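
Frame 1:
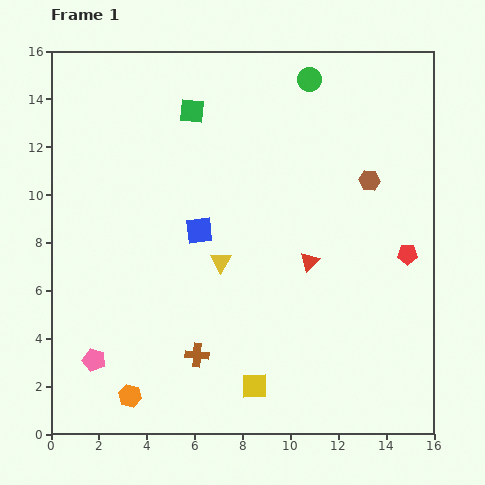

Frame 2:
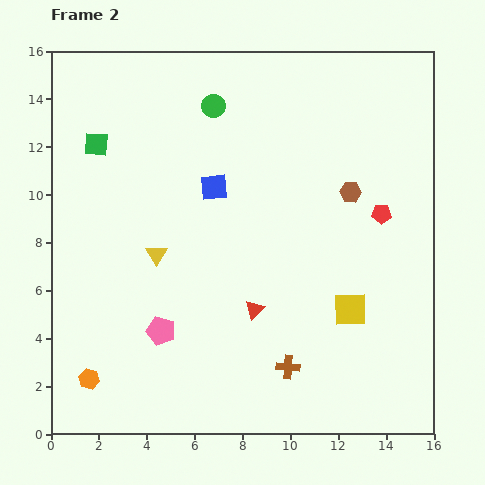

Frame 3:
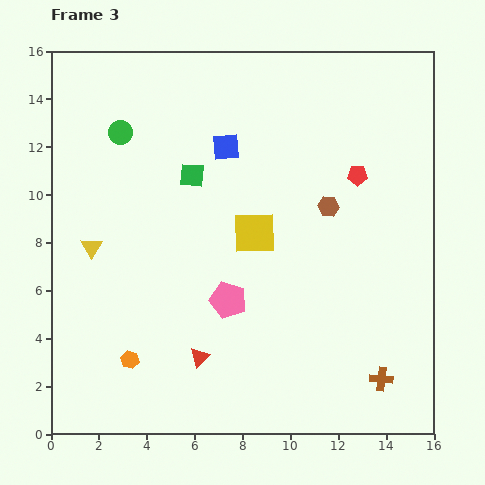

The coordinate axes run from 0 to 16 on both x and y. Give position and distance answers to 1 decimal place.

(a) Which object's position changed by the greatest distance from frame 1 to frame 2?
the yellow square

(moved 5.1; next 4.2)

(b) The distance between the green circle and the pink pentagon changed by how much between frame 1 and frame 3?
-6.5

Distance in frame 1: 14.8. Distance in frame 3: 8.3.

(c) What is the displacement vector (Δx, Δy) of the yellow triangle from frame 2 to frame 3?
(-2.7, 0.3)

The yellow triangle was at (4.4, 7.5) in frame 2 and (1.7, 7.8) in frame 3.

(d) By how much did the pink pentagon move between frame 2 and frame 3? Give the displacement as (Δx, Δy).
(2.8, 1.3)

The pink pentagon was at (4.6, 4.3) in frame 2 and (7.4, 5.6) in frame 3.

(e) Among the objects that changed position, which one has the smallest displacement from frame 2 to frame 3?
the brown hexagon

(moved 1.1)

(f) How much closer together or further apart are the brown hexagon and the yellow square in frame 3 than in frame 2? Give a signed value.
-1.6

Distance in frame 2: 4.9. Distance in frame 3: 3.3.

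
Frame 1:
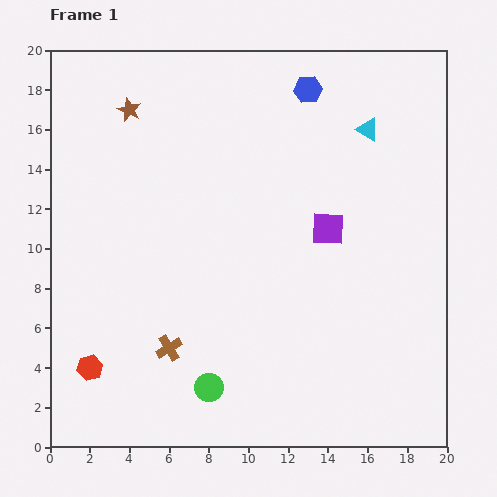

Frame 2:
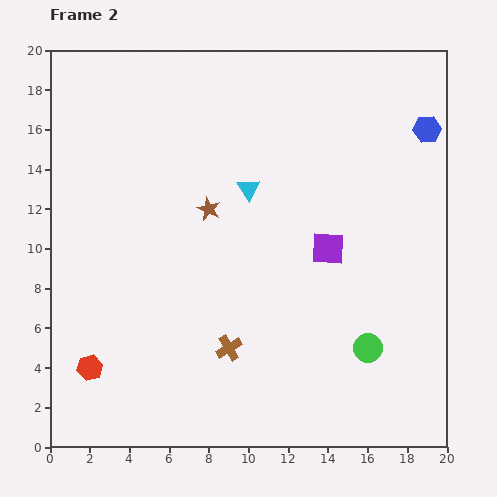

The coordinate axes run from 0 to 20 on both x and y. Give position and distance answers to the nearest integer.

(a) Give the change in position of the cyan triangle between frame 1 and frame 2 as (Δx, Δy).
(-6, -3)

The cyan triangle was at (16, 16) in frame 1 and (10, 13) in frame 2.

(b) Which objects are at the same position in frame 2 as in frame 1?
the red hexagon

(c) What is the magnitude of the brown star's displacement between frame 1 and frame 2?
6

The brown star moved from (4, 17) to (8, 12), a distance of √(4² + 5²) ≈ 6.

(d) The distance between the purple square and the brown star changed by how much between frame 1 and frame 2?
-6

Distance in frame 1: 12. Distance in frame 2: 6.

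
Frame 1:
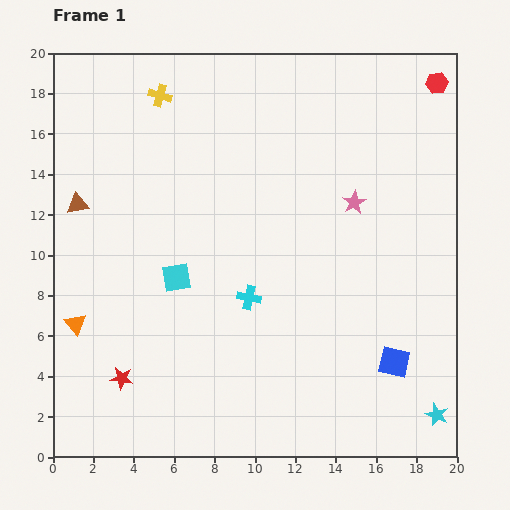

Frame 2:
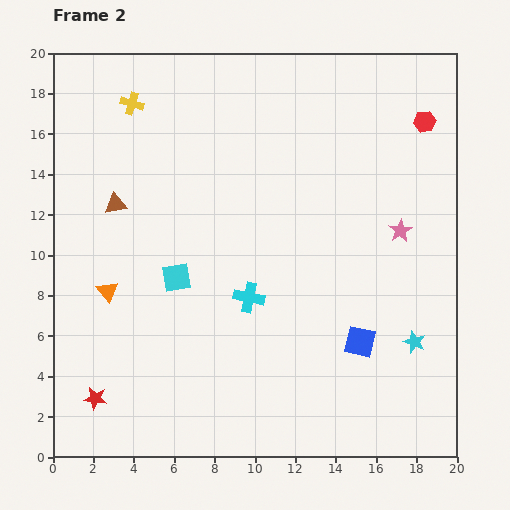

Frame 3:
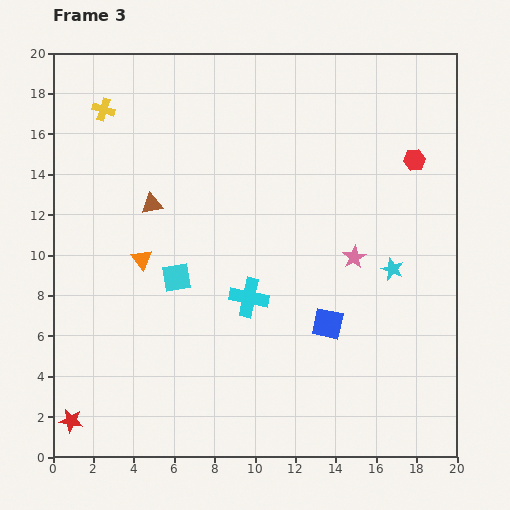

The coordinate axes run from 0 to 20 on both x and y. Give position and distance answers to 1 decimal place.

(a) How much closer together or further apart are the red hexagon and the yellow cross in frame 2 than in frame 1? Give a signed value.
+0.8

Distance in frame 1: 13.7. Distance in frame 2: 14.5.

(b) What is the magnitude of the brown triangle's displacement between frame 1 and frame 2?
1.9

The brown triangle moved from (1.2, 12.5) to (3.1, 12.5), a distance of √(1.9² + 0.0²) ≈ 1.9.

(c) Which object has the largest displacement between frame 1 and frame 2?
the cyan star

(moved 3.8; next 2.7)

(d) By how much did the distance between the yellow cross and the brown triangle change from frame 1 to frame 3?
-1.5

Distance in frame 1: 6.8. Distance in frame 3: 5.3.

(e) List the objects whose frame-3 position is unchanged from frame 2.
the cyan cross, the cyan square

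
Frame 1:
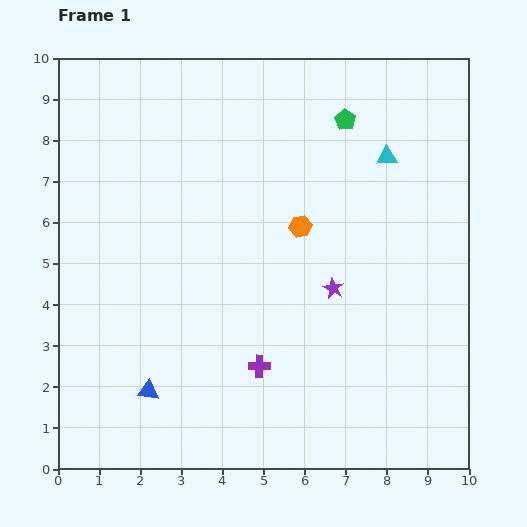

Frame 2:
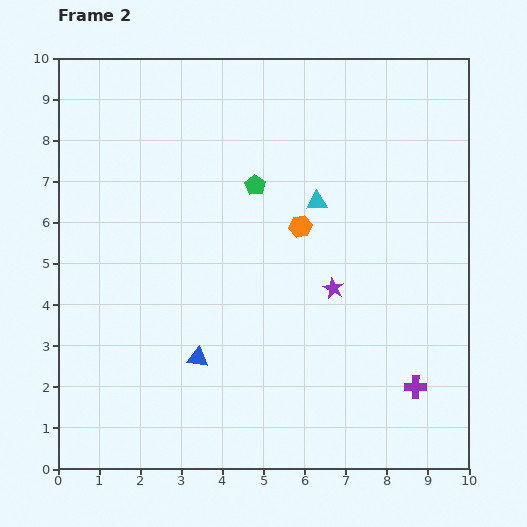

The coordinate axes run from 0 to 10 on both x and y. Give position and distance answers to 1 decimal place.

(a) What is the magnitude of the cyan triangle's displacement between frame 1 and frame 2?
2.0

The cyan triangle moved from (8.0, 7.6) to (6.3, 6.5), a distance of √(1.7² + 1.1²) ≈ 2.0.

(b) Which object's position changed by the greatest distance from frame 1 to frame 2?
the purple cross

(moved 3.8; next 2.7)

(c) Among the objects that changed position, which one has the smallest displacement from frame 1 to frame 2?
the blue triangle

(moved 1.4)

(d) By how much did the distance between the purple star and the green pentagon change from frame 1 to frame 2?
-1.0

Distance in frame 1: 4.1. Distance in frame 2: 3.1.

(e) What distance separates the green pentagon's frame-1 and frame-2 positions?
2.7

The green pentagon moved from (7.0, 8.5) to (4.8, 6.9), a distance of √(2.2² + 1.6²) ≈ 2.7.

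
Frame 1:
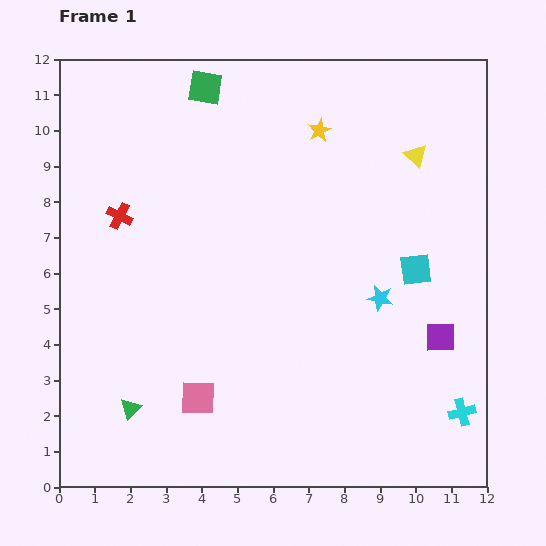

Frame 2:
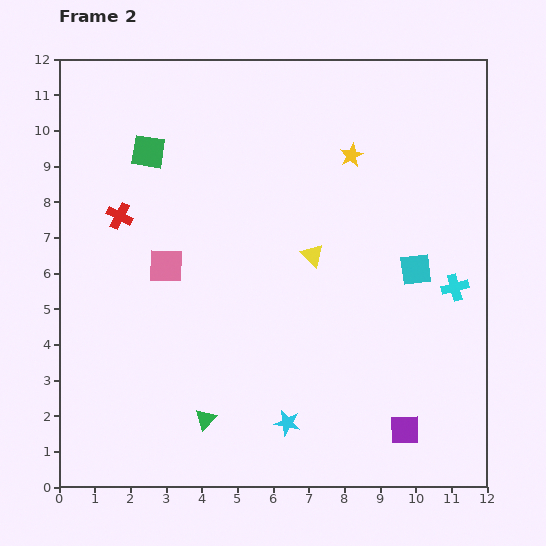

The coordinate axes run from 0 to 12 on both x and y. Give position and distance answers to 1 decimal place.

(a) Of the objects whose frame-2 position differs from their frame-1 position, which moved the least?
the yellow star

(moved 1.1)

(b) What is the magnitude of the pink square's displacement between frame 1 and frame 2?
3.8

The pink square moved from (3.9, 2.5) to (3.0, 6.2), a distance of √(0.9² + 3.7²) ≈ 3.8.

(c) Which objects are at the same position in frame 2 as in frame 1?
the cyan square, the red cross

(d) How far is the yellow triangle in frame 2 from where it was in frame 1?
4.0

The yellow triangle moved from (10.0, 9.3) to (7.1, 6.5), a distance of √(2.9² + 2.8²) ≈ 4.0.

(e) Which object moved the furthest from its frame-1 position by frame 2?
the cyan star

(moved 4.4; next 4.0)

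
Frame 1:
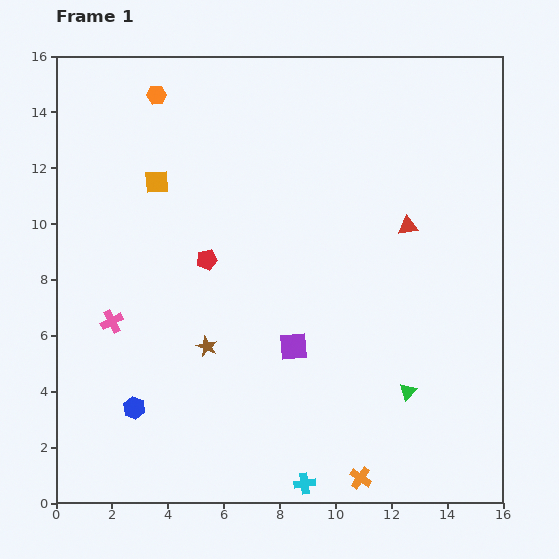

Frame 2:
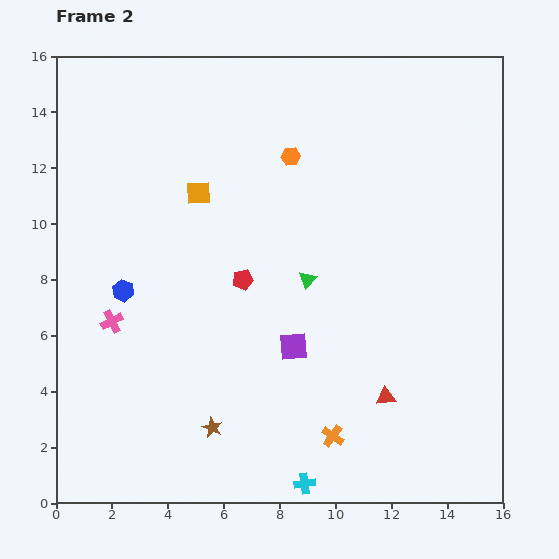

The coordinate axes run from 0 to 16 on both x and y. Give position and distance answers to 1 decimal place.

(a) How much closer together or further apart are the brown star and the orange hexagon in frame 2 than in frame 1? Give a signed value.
+0.9

Distance in frame 1: 9.2. Distance in frame 2: 10.1.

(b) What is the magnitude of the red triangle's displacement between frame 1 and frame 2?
6.2

The red triangle moved from (12.6, 9.9) to (11.8, 3.8), a distance of √(0.8² + 6.1²) ≈ 6.2.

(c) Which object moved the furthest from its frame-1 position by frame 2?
the red triangle

(moved 6.2; next 5.4)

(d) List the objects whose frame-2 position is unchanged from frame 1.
the purple square, the pink cross, the cyan cross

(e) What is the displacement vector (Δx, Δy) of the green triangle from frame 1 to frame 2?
(-3.6, 4.0)

The green triangle was at (12.6, 4.0) in frame 1 and (9.0, 8.0) in frame 2.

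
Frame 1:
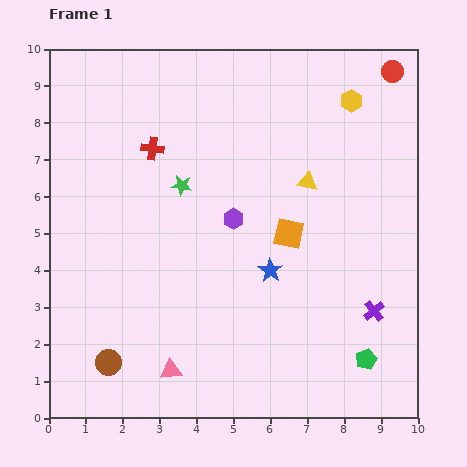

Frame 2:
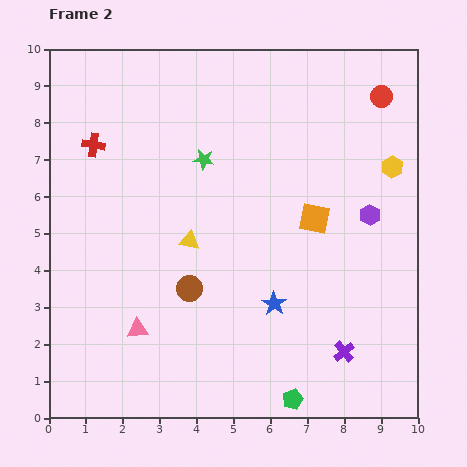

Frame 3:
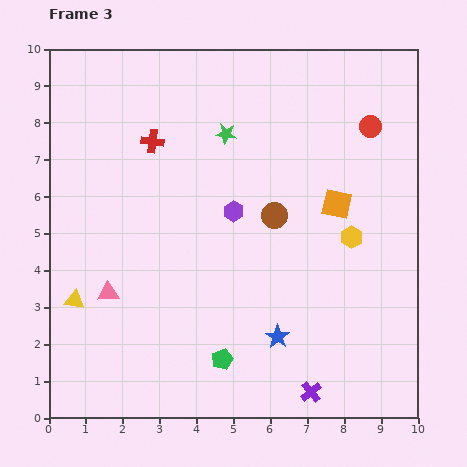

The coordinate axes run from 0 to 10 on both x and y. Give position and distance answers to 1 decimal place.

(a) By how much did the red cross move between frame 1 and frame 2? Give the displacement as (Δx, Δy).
(-1.6, 0.1)

The red cross was at (2.8, 7.3) in frame 1 and (1.2, 7.4) in frame 2.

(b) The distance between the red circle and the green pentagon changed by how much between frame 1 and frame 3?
-0.3

Distance in frame 1: 7.8. Distance in frame 3: 7.5.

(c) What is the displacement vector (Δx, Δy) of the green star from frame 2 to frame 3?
(0.6, 0.7)

The green star was at (4.2, 7.0) in frame 2 and (4.8, 7.7) in frame 3.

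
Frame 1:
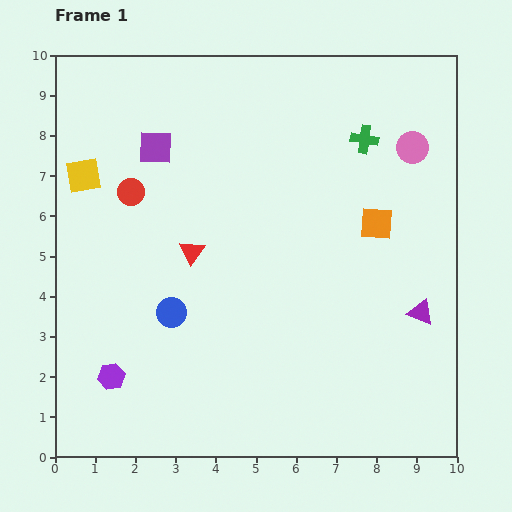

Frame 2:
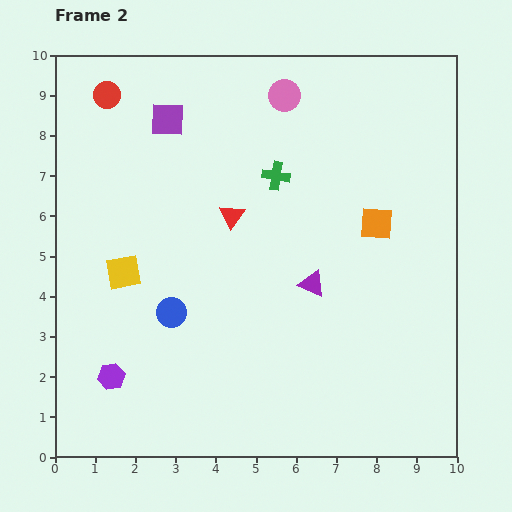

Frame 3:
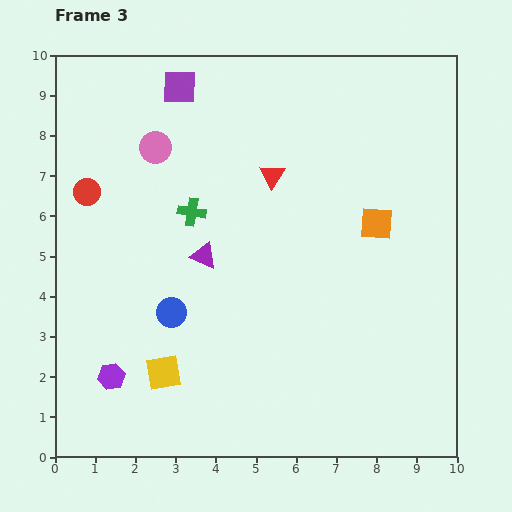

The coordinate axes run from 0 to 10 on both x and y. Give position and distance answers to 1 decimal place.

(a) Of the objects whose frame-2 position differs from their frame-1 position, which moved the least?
the purple square

(moved 0.8)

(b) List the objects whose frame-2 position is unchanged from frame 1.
the orange square, the purple hexagon, the blue circle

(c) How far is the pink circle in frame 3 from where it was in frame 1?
6.4

The pink circle moved from (8.9, 7.7) to (2.5, 7.7), a distance of √(6.4² + 0.0²) ≈ 6.4.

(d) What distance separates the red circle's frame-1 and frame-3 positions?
1.1

The red circle moved from (1.9, 6.6) to (0.8, 6.6), a distance of √(1.1² + 0.0²) ≈ 1.1.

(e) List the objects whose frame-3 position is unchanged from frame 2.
the orange square, the purple hexagon, the blue circle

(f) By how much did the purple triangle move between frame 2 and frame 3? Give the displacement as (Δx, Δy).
(-2.7, 0.7)

The purple triangle was at (6.4, 4.3) in frame 2 and (3.7, 5.0) in frame 3.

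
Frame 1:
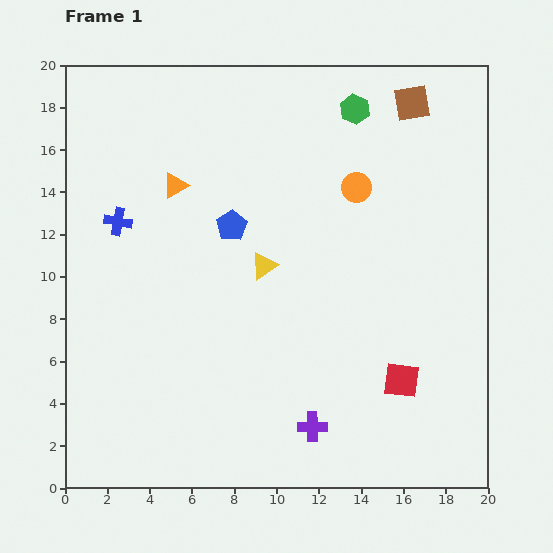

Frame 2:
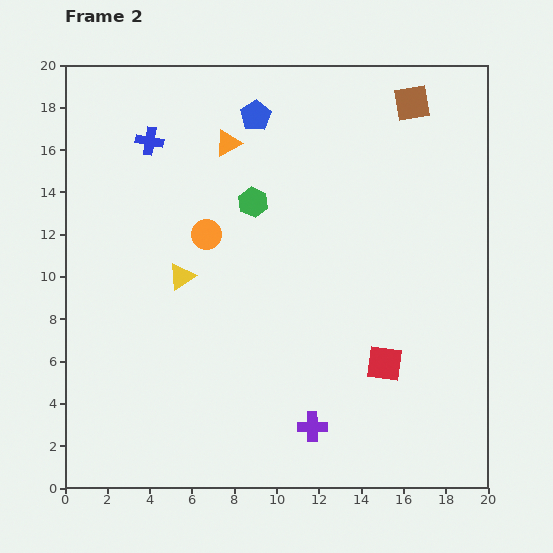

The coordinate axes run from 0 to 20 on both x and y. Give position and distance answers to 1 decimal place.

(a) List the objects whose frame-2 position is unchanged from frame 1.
the purple cross, the brown square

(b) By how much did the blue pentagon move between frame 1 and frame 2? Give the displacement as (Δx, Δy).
(1.1, 5.2)

The blue pentagon was at (7.9, 12.4) in frame 1 and (9.0, 17.6) in frame 2.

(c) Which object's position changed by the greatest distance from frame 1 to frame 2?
the orange circle

(moved 7.4; next 6.5)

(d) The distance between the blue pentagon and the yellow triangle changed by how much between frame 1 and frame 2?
+6.0

Distance in frame 1: 2.4. Distance in frame 2: 8.4.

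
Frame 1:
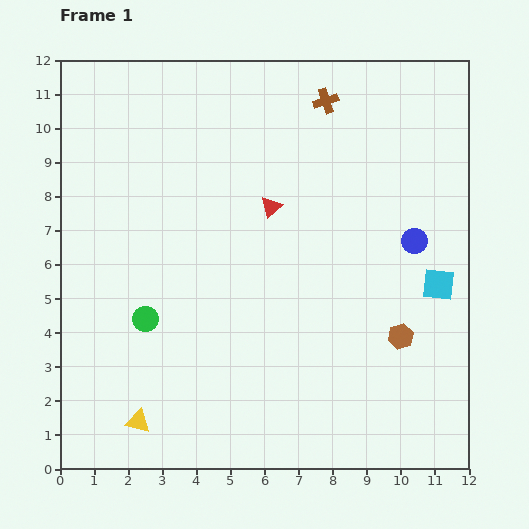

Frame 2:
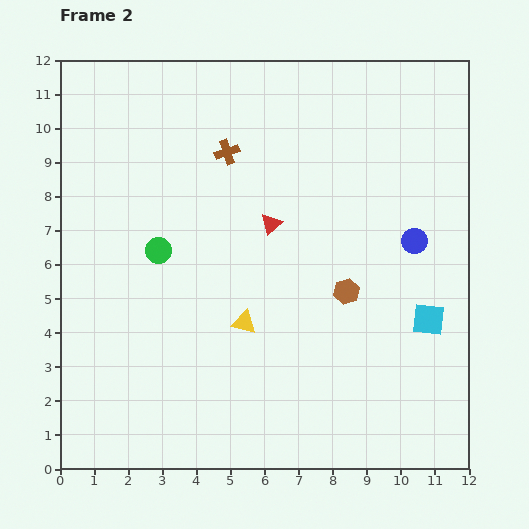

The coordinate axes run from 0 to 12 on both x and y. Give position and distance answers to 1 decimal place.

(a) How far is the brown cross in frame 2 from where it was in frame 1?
3.3

The brown cross moved from (7.8, 10.8) to (4.9, 9.3), a distance of √(2.9² + 1.5²) ≈ 3.3.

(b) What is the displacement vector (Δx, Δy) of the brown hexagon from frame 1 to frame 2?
(-1.6, 1.3)

The brown hexagon was at (10.0, 3.9) in frame 1 and (8.4, 5.2) in frame 2.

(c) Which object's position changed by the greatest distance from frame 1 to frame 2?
the yellow triangle

(moved 4.2; next 3.3)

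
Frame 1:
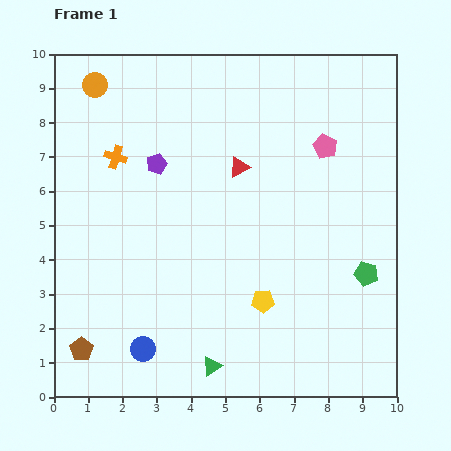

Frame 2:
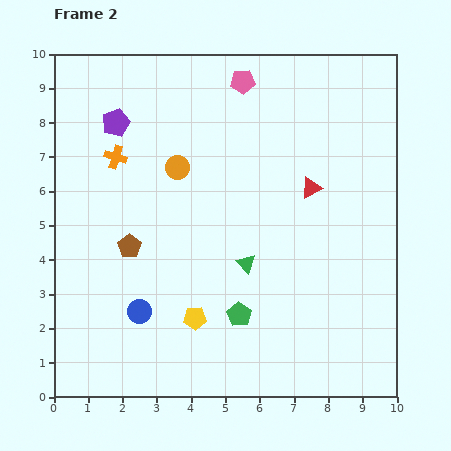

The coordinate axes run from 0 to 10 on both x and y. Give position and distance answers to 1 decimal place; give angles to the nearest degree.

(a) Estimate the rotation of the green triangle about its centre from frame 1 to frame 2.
40° counter-clockwise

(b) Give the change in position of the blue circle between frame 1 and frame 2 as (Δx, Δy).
(-0.1, 1.1)

The blue circle was at (2.6, 1.4) in frame 1 and (2.5, 2.5) in frame 2.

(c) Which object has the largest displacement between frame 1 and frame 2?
the green pentagon

(moved 3.9; next 3.4)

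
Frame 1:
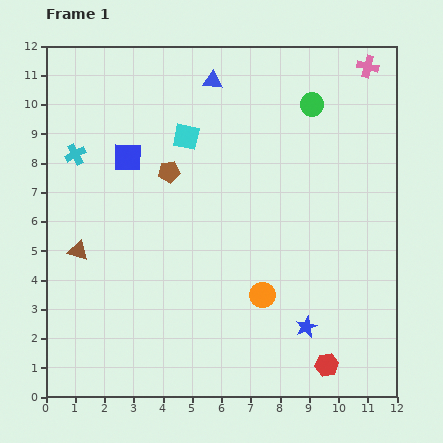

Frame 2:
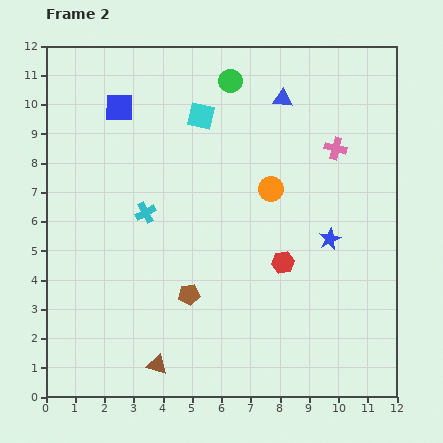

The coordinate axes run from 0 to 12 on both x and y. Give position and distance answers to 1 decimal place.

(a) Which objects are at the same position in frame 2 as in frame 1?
none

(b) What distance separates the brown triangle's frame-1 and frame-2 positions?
4.7

The brown triangle moved from (1.1, 5.0) to (3.8, 1.1), a distance of √(2.7² + 3.9²) ≈ 4.7.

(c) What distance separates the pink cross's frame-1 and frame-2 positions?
3.0

The pink cross moved from (11.0, 11.3) to (9.9, 8.5), a distance of √(1.1² + 2.8²) ≈ 3.0.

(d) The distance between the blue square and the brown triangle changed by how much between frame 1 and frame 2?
+5.3

Distance in frame 1: 3.6. Distance in frame 2: 8.9.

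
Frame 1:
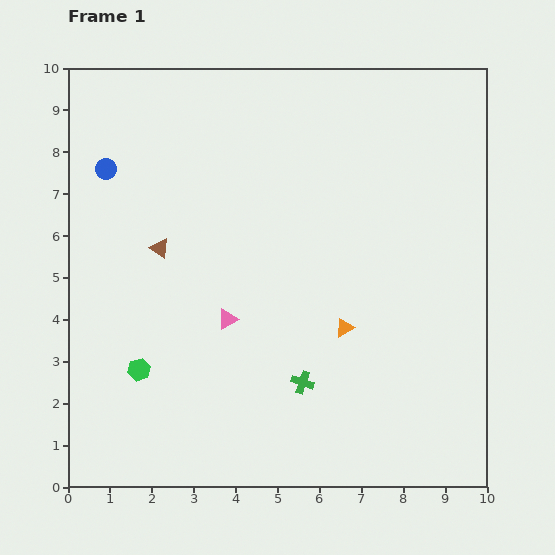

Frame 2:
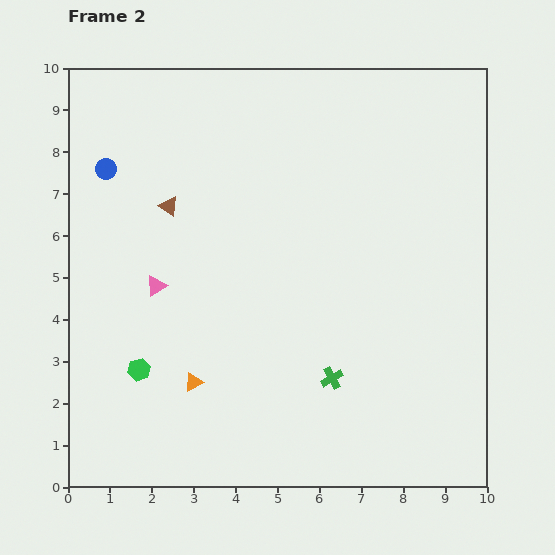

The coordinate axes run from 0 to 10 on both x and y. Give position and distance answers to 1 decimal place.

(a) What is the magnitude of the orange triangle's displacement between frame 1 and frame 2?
3.8

The orange triangle moved from (6.6, 3.8) to (3.0, 2.5), a distance of √(3.6² + 1.3²) ≈ 3.8.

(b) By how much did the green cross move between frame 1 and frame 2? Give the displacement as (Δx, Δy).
(0.7, 0.1)

The green cross was at (5.6, 2.5) in frame 1 and (6.3, 2.6) in frame 2.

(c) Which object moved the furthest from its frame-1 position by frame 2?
the orange triangle

(moved 3.8; next 1.9)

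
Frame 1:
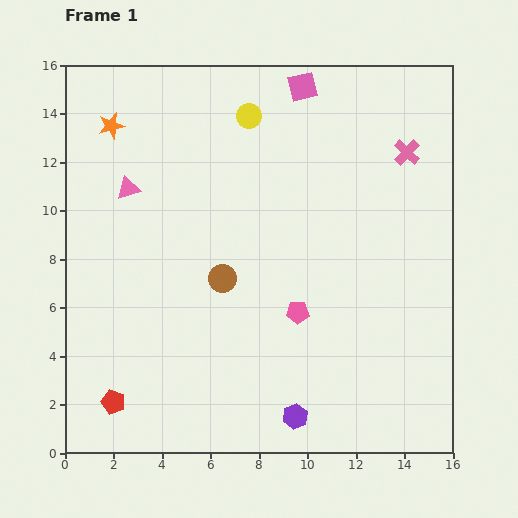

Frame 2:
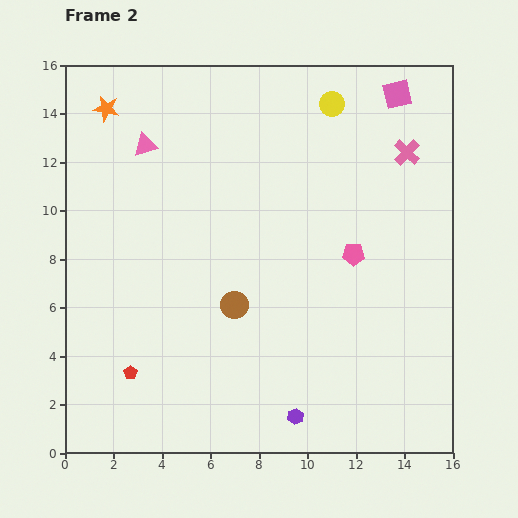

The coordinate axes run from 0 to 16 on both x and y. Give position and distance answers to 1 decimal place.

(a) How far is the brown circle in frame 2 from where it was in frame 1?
1.2

The brown circle moved from (6.5, 7.2) to (7.0, 6.1), a distance of √(0.5² + 1.1²) ≈ 1.2.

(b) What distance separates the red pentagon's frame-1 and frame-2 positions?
1.4

The red pentagon moved from (2.0, 2.1) to (2.7, 3.3), a distance of √(0.7² + 1.2²) ≈ 1.4.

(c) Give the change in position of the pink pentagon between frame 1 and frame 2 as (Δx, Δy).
(2.3, 2.4)

The pink pentagon was at (9.6, 5.8) in frame 1 and (11.9, 8.2) in frame 2.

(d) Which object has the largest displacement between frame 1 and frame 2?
the pink square

(moved 3.9; next 3.4)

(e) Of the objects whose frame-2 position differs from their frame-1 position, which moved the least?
the orange star

(moved 0.7)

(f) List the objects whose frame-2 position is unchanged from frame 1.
the purple hexagon, the pink cross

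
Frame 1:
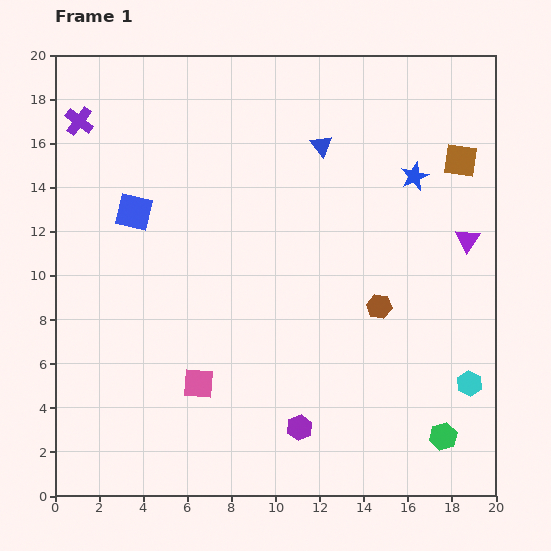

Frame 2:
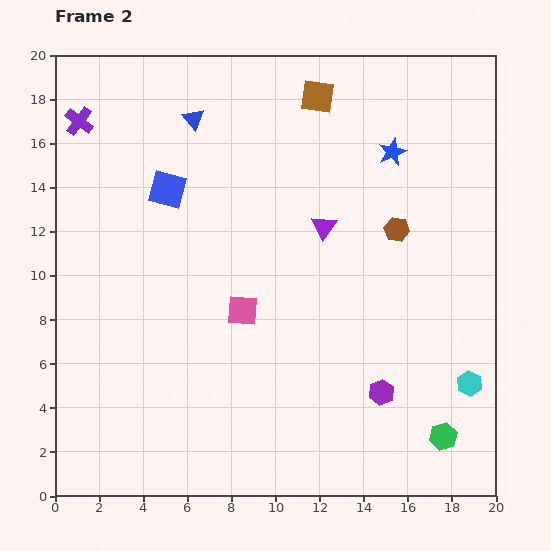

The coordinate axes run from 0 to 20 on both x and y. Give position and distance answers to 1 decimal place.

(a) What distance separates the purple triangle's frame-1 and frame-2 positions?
6.5

The purple triangle moved from (18.7, 11.6) to (12.2, 12.2), a distance of √(6.5² + 0.6²) ≈ 6.5.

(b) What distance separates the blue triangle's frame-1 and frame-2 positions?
5.9

The blue triangle moved from (12.1, 15.9) to (6.3, 17.1), a distance of √(5.8² + 1.2²) ≈ 5.9.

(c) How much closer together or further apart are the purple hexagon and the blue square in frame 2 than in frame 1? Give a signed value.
+1.1

Distance in frame 1: 12.3. Distance in frame 2: 13.4.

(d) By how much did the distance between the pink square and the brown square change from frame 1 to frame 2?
-5.3

Distance in frame 1: 15.6. Distance in frame 2: 10.3.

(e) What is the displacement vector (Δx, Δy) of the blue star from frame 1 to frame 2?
(-1.0, 1.1)

The blue star was at (16.3, 14.5) in frame 1 and (15.3, 15.6) in frame 2.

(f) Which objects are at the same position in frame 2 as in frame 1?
the cyan hexagon, the green hexagon, the purple cross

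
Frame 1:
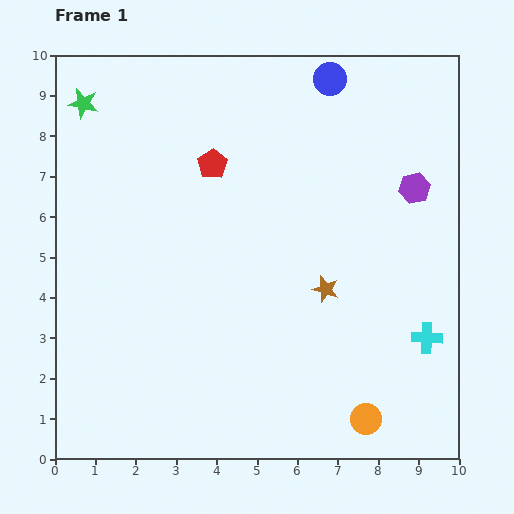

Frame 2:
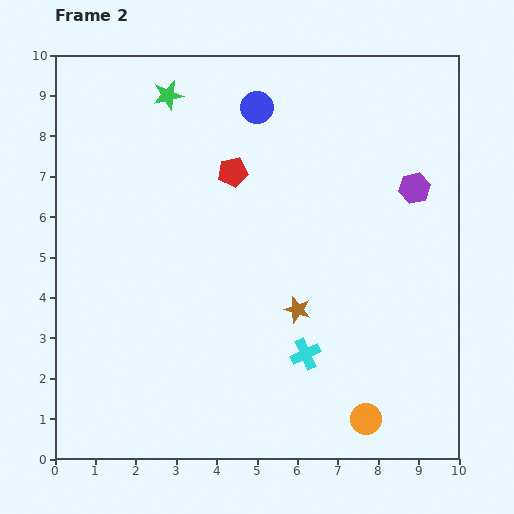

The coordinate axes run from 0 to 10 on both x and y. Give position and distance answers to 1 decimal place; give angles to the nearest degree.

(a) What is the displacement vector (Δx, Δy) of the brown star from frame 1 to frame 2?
(-0.7, -0.5)

The brown star was at (6.7, 4.2) in frame 1 and (6.0, 3.7) in frame 2.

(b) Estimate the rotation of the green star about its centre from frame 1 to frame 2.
25° counter-clockwise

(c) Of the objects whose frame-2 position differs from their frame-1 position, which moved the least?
the red pentagon

(moved 0.5)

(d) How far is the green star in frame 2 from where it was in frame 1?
2.1

The green star moved from (0.7, 8.8) to (2.8, 9.0), a distance of √(2.1² + 0.2²) ≈ 2.1.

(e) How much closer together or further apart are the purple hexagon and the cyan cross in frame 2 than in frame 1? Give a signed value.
+1.2

Distance in frame 1: 3.7. Distance in frame 2: 4.9.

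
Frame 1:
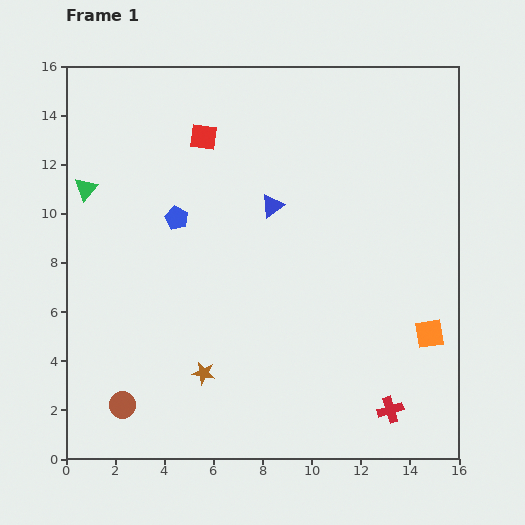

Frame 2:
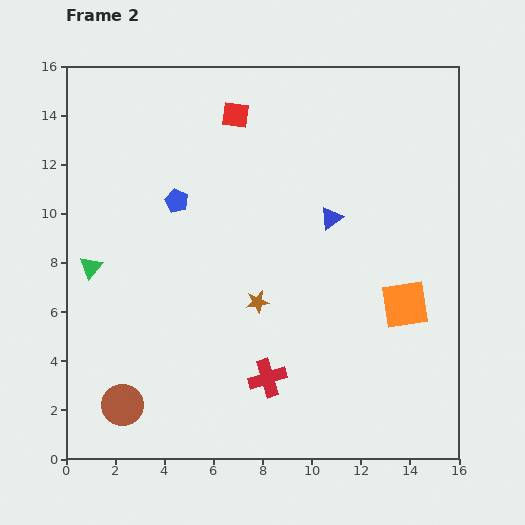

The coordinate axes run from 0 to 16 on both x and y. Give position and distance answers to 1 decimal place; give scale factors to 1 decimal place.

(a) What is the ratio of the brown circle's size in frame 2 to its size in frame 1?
1.5×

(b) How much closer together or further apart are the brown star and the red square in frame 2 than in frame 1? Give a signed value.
-1.9

Distance in frame 1: 9.6. Distance in frame 2: 7.7.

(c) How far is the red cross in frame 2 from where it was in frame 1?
5.2

The red cross moved from (13.2, 2.0) to (8.2, 3.3), a distance of √(5.0² + 1.3²) ≈ 5.2.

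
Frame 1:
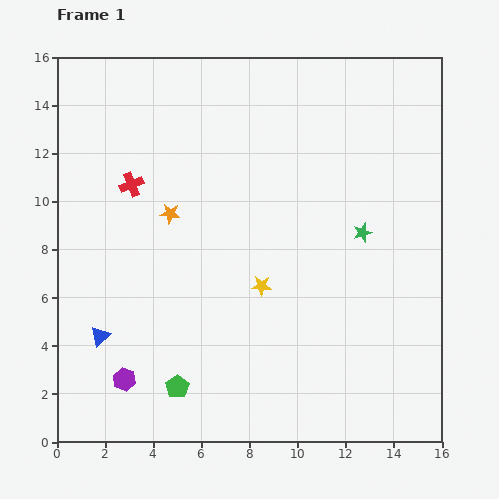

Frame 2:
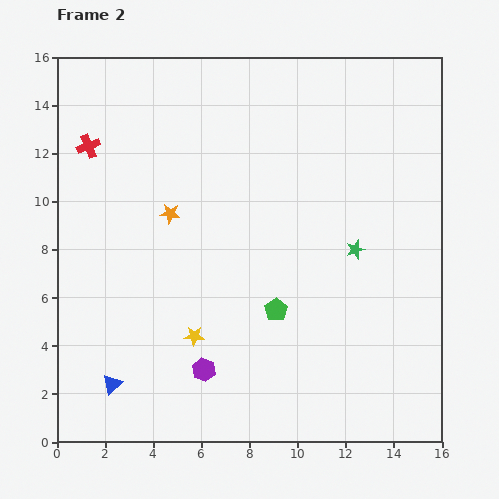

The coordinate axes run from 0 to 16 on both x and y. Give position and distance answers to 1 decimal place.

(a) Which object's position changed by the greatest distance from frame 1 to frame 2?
the green pentagon

(moved 5.2; next 3.5)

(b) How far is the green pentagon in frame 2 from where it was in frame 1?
5.2

The green pentagon moved from (5.0, 2.3) to (9.1, 5.5), a distance of √(4.1² + 3.2²) ≈ 5.2.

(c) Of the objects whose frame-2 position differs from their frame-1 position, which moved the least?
the green star

(moved 0.8)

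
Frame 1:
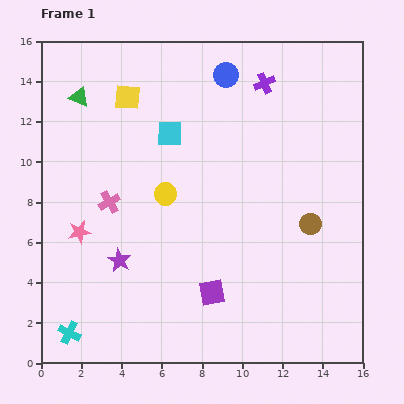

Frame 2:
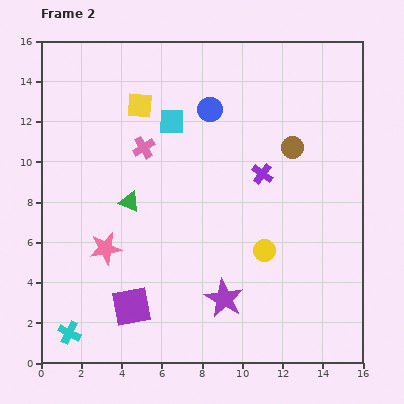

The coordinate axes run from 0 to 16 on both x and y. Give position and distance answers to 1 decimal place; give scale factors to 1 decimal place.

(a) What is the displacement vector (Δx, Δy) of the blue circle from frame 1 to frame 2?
(-0.8, -1.7)

The blue circle was at (9.2, 14.3) in frame 1 and (8.4, 12.6) in frame 2.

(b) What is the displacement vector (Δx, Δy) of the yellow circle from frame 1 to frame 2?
(4.9, -2.8)

The yellow circle was at (6.2, 8.4) in frame 1 and (11.1, 5.6) in frame 2.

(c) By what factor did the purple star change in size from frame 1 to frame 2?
1.7×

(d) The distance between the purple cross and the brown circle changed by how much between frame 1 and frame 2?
-5.4

Distance in frame 1: 7.4. Distance in frame 2: 2.0.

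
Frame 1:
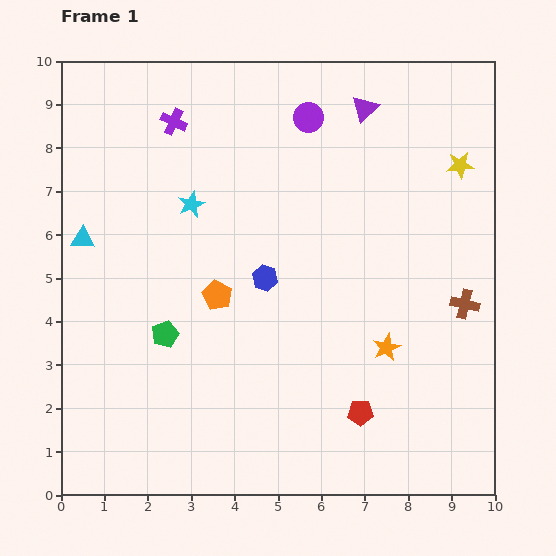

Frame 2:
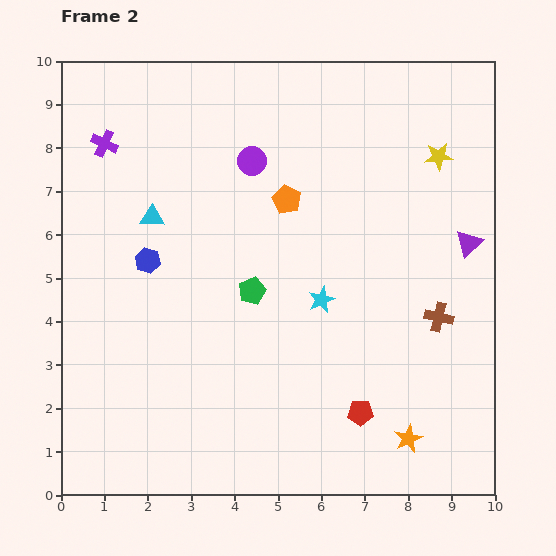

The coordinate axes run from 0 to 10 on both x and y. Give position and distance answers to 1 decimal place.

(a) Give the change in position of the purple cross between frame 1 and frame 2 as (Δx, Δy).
(-1.6, -0.5)

The purple cross was at (2.6, 8.6) in frame 1 and (1.0, 8.1) in frame 2.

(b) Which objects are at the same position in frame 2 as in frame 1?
the red pentagon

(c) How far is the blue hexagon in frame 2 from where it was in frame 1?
2.7

The blue hexagon moved from (4.7, 5.0) to (2.0, 5.4), a distance of √(2.7² + 0.4²) ≈ 2.7.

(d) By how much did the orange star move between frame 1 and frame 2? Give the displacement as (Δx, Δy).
(0.5, -2.1)

The orange star was at (7.5, 3.4) in frame 1 and (8.0, 1.3) in frame 2.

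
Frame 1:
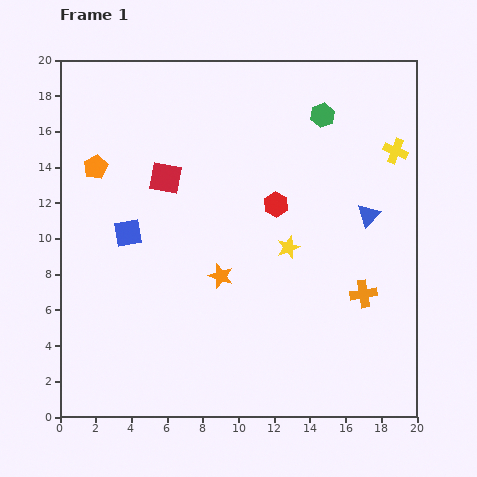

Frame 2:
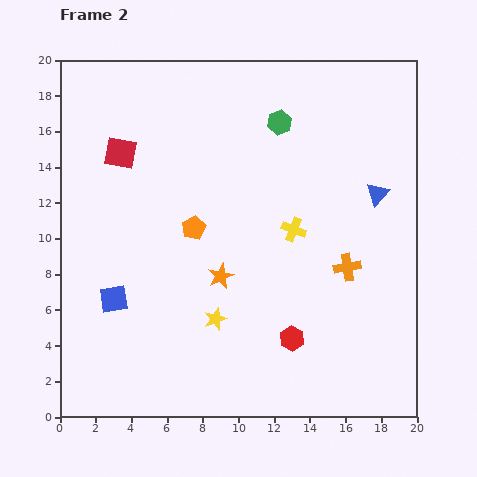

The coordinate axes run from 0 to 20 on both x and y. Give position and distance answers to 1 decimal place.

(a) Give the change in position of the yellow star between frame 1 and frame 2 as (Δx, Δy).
(-4.1, -4.0)

The yellow star was at (12.8, 9.5) in frame 1 and (8.7, 5.5) in frame 2.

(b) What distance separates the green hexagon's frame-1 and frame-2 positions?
2.4

The green hexagon moved from (14.7, 16.9) to (12.3, 16.5), a distance of √(2.4² + 0.4²) ≈ 2.4.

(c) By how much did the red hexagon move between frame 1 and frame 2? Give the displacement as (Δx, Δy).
(0.9, -7.5)

The red hexagon was at (12.1, 11.9) in frame 1 and (13.0, 4.4) in frame 2.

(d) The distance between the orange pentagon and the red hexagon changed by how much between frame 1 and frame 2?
-2.0

Distance in frame 1: 10.3. Distance in frame 2: 8.3.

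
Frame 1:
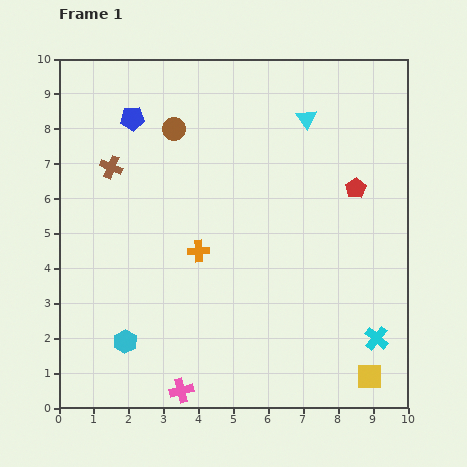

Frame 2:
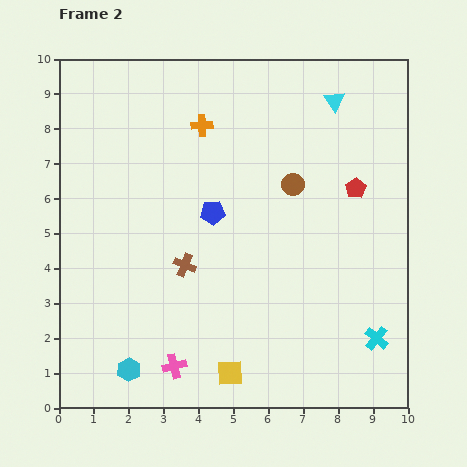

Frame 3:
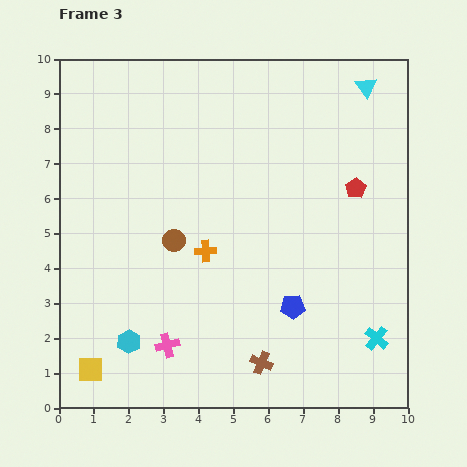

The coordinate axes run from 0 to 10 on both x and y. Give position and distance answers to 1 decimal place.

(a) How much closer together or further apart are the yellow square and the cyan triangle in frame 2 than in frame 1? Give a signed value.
+0.8

Distance in frame 1: 7.6. Distance in frame 2: 8.4.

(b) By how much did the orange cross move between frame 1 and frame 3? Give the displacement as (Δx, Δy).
(0.2, 0.0)

The orange cross was at (4.0, 4.5) in frame 1 and (4.2, 4.5) in frame 3.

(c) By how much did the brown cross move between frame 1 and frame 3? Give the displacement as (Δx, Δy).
(4.3, -5.6)

The brown cross was at (1.5, 6.9) in frame 1 and (5.8, 1.3) in frame 3.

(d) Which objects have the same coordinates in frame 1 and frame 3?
the red pentagon, the cyan cross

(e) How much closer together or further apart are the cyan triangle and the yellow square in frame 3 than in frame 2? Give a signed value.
+2.9

Distance in frame 2: 8.4. Distance in frame 3: 11.3.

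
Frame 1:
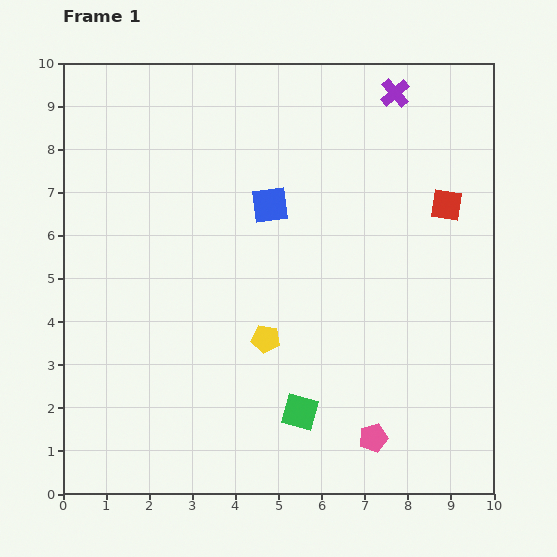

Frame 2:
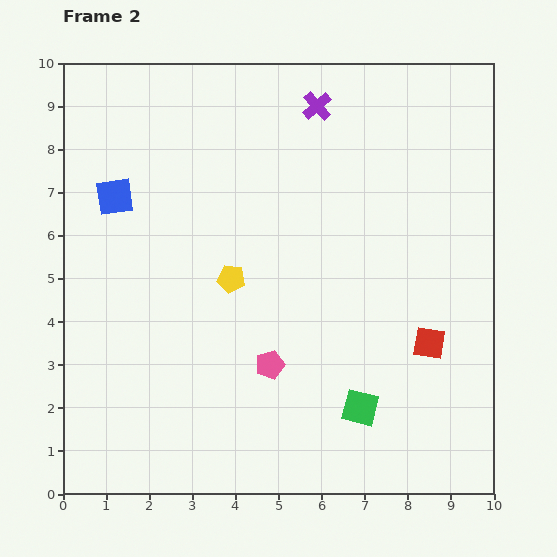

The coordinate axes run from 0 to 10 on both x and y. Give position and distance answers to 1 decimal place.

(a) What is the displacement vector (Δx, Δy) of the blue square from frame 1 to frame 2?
(-3.6, 0.2)

The blue square was at (4.8, 6.7) in frame 1 and (1.2, 6.9) in frame 2.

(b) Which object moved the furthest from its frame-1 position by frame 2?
the blue square

(moved 3.6; next 3.2)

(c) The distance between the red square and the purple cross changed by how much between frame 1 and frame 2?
+3.2

Distance in frame 1: 2.9. Distance in frame 2: 6.1.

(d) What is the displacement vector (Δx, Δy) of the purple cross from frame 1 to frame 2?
(-1.8, -0.3)

The purple cross was at (7.7, 9.3) in frame 1 and (5.9, 9.0) in frame 2.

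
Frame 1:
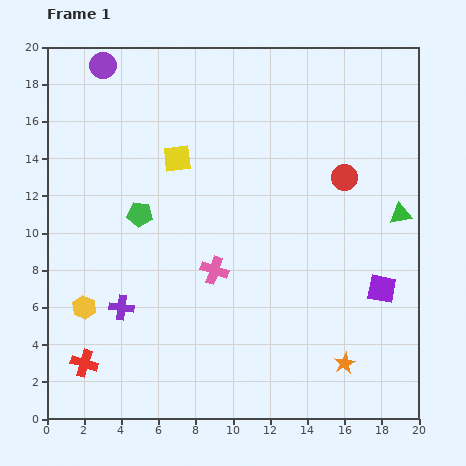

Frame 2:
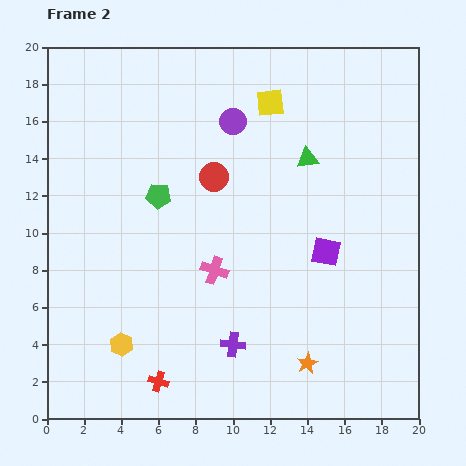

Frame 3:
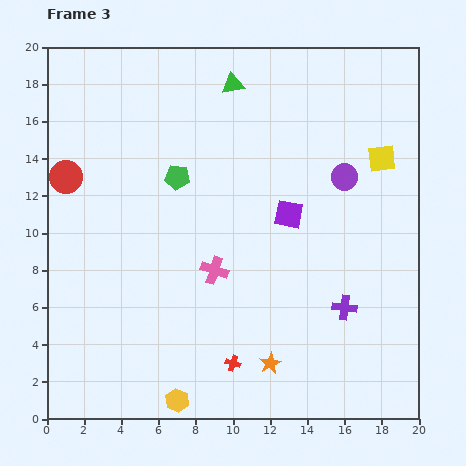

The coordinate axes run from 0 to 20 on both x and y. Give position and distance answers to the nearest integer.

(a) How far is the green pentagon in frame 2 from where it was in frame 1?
1

The green pentagon moved from (5, 11) to (6, 12), a distance of √(1² + 1²) ≈ 1.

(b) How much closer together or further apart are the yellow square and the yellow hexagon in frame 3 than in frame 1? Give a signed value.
+8

Distance in frame 1: 9. Distance in frame 3: 17.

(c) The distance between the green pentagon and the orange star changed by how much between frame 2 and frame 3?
-1

Distance in frame 2: 12. Distance in frame 3: 11.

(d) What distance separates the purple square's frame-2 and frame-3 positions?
3

The purple square moved from (15, 9) to (13, 11), a distance of √(2² + 2²) ≈ 3.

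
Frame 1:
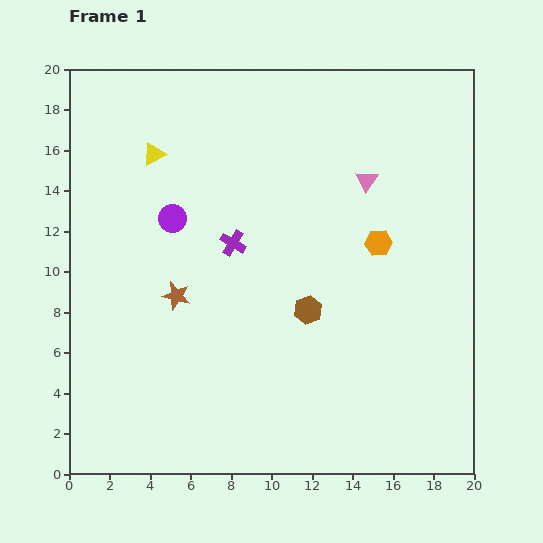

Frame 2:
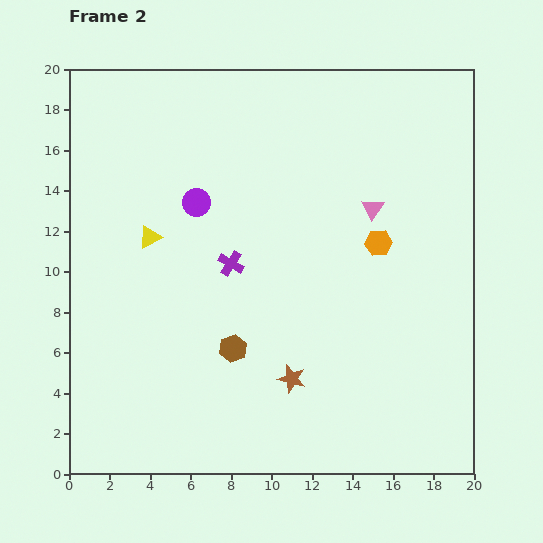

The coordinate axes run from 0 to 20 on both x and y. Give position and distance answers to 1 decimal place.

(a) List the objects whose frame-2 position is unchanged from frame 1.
the orange hexagon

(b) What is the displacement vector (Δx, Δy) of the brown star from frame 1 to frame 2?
(5.7, -4.1)

The brown star was at (5.3, 8.8) in frame 1 and (11.0, 4.7) in frame 2.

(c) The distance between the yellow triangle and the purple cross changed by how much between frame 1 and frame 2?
-1.7

Distance in frame 1: 5.9. Distance in frame 2: 4.2.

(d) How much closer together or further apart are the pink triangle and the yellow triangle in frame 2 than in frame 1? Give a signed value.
+0.5

Distance in frame 1: 10.6. Distance in frame 2: 11.1.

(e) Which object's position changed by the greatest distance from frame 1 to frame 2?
the brown star

(moved 7.0; next 4.2)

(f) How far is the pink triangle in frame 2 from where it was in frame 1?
1.4

The pink triangle moved from (14.7, 14.5) to (15.0, 13.1), a distance of √(0.3² + 1.4²) ≈ 1.4.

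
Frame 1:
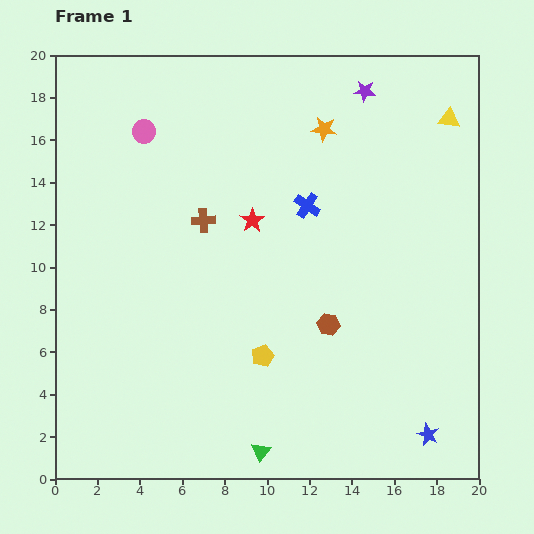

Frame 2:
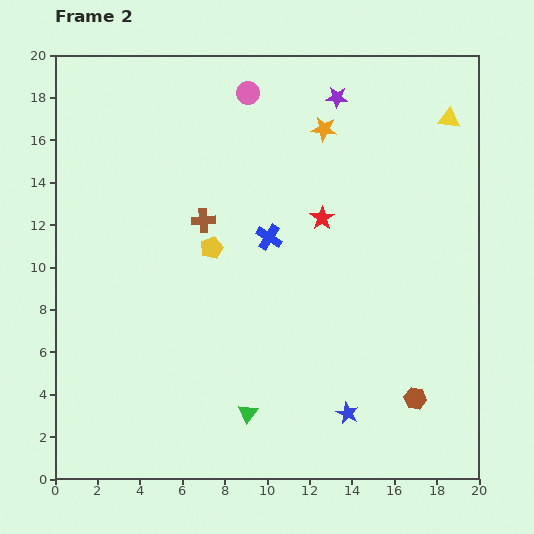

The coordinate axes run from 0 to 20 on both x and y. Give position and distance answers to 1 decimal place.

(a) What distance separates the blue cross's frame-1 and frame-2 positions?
2.3

The blue cross moved from (11.9, 12.9) to (10.1, 11.4), a distance of √(1.8² + 1.5²) ≈ 2.3.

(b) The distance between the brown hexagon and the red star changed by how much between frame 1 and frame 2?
+3.5

Distance in frame 1: 6.1. Distance in frame 2: 9.6.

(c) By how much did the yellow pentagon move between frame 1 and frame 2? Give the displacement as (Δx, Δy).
(-2.4, 5.1)

The yellow pentagon was at (9.8, 5.8) in frame 1 and (7.4, 10.9) in frame 2.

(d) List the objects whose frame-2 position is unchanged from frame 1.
the orange star, the yellow triangle, the brown cross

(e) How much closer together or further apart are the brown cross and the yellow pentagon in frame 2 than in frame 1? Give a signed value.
-5.6

Distance in frame 1: 7.0. Distance in frame 2: 1.4.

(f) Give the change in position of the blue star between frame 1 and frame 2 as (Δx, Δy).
(-3.8, 1.0)

The blue star was at (17.6, 2.1) in frame 1 and (13.8, 3.1) in frame 2.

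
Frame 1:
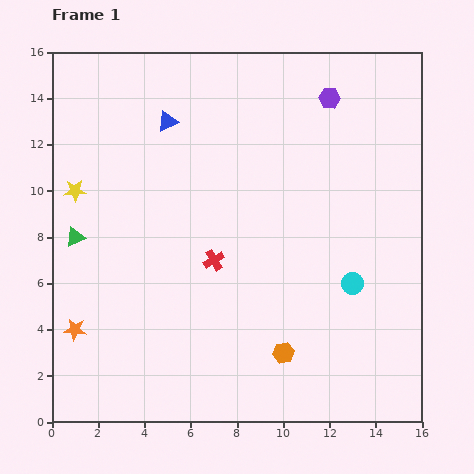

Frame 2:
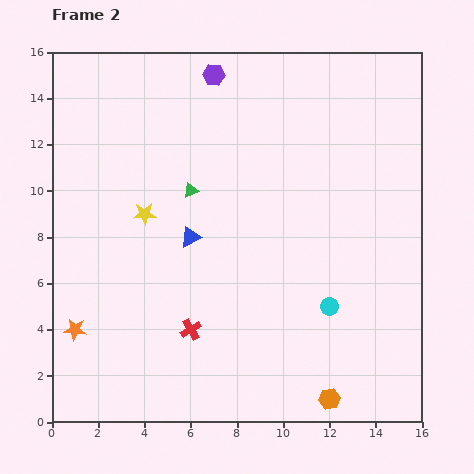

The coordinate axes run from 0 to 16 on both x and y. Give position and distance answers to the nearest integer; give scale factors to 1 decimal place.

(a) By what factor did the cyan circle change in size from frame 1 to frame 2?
0.8×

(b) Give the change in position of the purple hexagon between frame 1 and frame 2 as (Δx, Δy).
(-5, 1)

The purple hexagon was at (12, 14) in frame 1 and (7, 15) in frame 2.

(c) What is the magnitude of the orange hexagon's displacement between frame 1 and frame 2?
3

The orange hexagon moved from (10, 3) to (12, 1), a distance of √(2² + 2²) ≈ 3.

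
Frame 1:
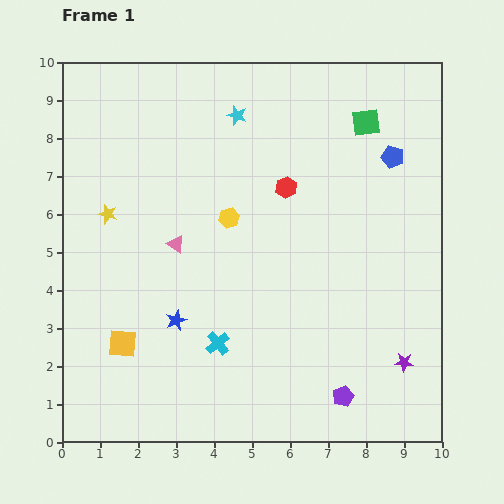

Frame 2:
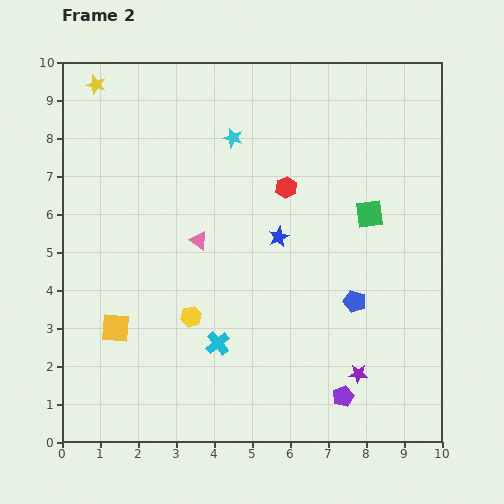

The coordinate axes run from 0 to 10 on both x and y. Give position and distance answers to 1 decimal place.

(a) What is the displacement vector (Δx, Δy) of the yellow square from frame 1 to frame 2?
(-0.2, 0.4)

The yellow square was at (1.6, 2.6) in frame 1 and (1.4, 3.0) in frame 2.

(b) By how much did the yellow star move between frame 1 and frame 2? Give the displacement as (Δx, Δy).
(-0.3, 3.4)

The yellow star was at (1.2, 6.0) in frame 1 and (0.9, 9.4) in frame 2.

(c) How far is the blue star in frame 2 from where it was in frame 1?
3.5

The blue star moved from (3.0, 3.2) to (5.7, 5.4), a distance of √(2.7² + 2.2²) ≈ 3.5.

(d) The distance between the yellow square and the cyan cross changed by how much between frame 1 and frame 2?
+0.2

Distance in frame 1: 2.5. Distance in frame 2: 2.7.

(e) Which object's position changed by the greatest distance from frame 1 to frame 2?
the blue pentagon

(moved 3.9; next 3.5)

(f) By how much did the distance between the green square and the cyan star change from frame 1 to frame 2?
+0.7

Distance in frame 1: 3.4. Distance in frame 2: 4.1.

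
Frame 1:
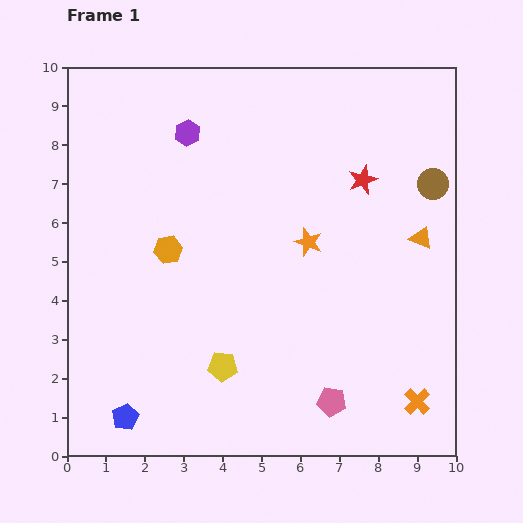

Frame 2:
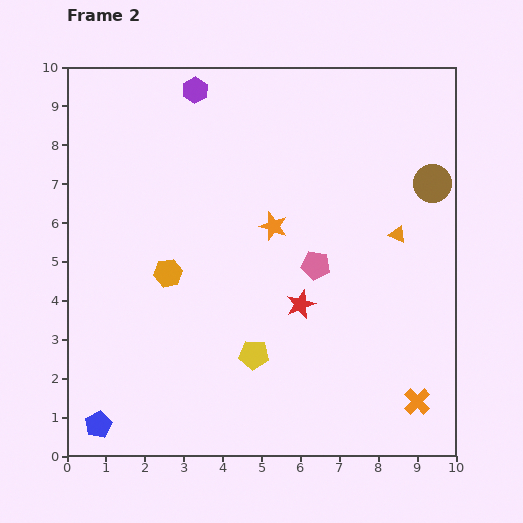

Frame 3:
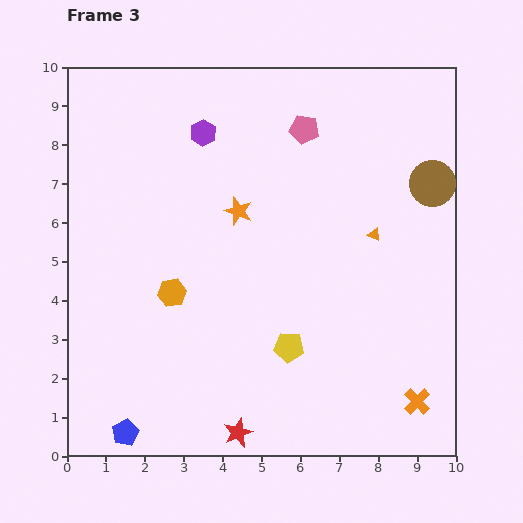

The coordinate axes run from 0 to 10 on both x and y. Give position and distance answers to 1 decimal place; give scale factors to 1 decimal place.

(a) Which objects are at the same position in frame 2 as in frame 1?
the orange cross, the brown circle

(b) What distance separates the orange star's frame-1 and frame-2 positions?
1.0

The orange star moved from (6.2, 5.5) to (5.3, 5.9), a distance of √(0.9² + 0.4²) ≈ 1.0.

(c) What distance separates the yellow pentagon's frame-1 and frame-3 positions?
1.8

The yellow pentagon moved from (4.0, 2.3) to (5.7, 2.8), a distance of √(1.7² + 0.5²) ≈ 1.8.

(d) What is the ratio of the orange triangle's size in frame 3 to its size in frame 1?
0.6×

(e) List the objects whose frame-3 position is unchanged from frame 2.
the orange cross, the brown circle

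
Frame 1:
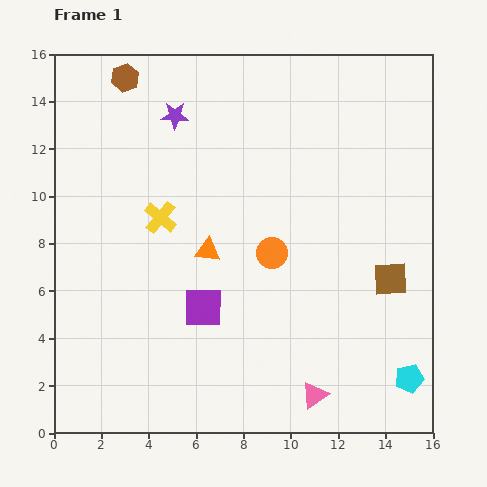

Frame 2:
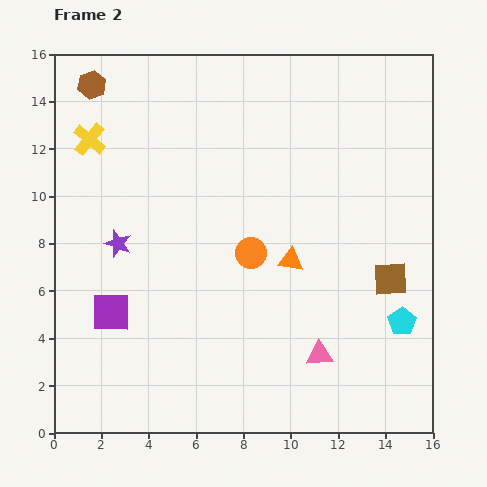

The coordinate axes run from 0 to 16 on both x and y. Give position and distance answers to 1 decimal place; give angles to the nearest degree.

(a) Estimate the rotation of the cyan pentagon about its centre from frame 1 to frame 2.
22° counter-clockwise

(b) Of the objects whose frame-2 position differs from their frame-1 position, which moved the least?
the orange circle

(moved 0.9)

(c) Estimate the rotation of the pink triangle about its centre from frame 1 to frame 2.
31° clockwise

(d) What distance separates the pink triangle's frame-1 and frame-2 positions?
1.7

The pink triangle moved from (11.0, 1.6) to (11.2, 3.3), a distance of √(0.2² + 1.7²) ≈ 1.7.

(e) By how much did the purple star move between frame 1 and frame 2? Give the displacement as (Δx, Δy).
(-2.4, -5.4)

The purple star was at (5.1, 13.4) in frame 1 and (2.7, 8.0) in frame 2.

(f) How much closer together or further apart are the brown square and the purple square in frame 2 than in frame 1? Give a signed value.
+3.9

Distance in frame 1: 8.0. Distance in frame 2: 11.9.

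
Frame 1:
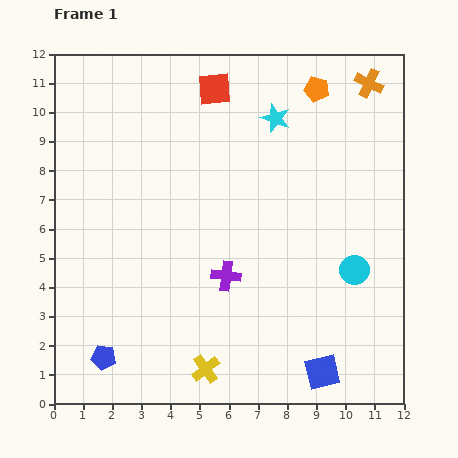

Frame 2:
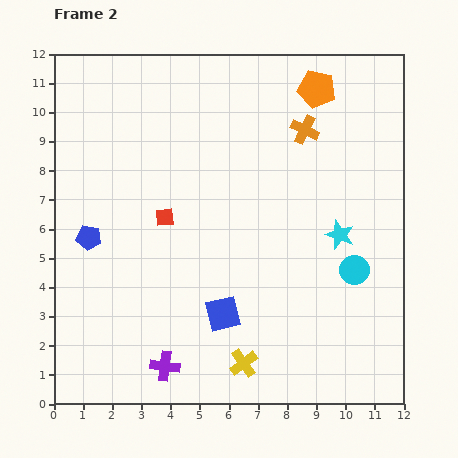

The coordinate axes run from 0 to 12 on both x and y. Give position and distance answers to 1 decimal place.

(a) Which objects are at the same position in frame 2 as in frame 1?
the orange pentagon, the cyan circle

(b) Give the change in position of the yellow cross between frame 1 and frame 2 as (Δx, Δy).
(1.3, 0.2)

The yellow cross was at (5.2, 1.2) in frame 1 and (6.5, 1.4) in frame 2.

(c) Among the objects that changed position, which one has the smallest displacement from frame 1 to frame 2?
the yellow cross

(moved 1.3)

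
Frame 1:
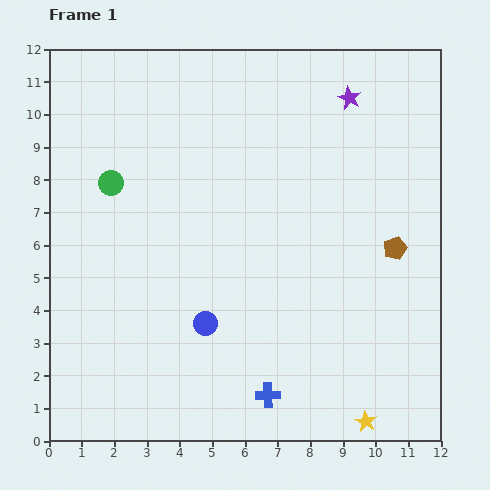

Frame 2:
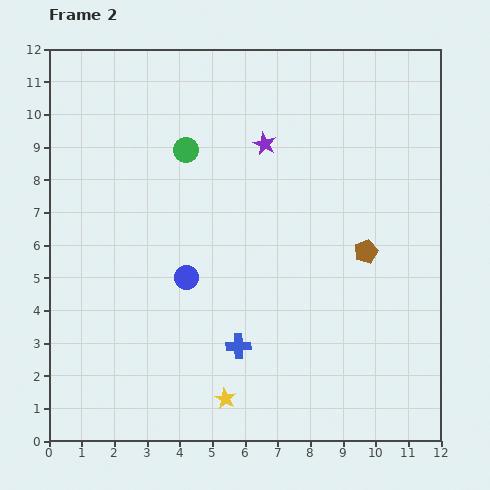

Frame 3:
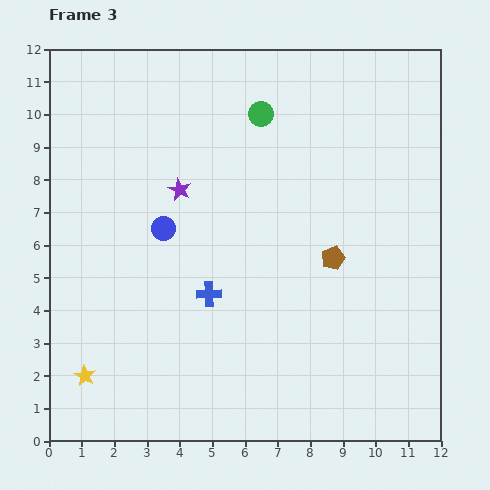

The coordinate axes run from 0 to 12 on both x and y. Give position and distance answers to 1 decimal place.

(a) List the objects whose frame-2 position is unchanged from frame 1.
none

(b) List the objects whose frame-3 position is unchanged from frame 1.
none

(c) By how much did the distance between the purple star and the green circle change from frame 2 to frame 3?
+1.0

Distance in frame 2: 2.4. Distance in frame 3: 3.4.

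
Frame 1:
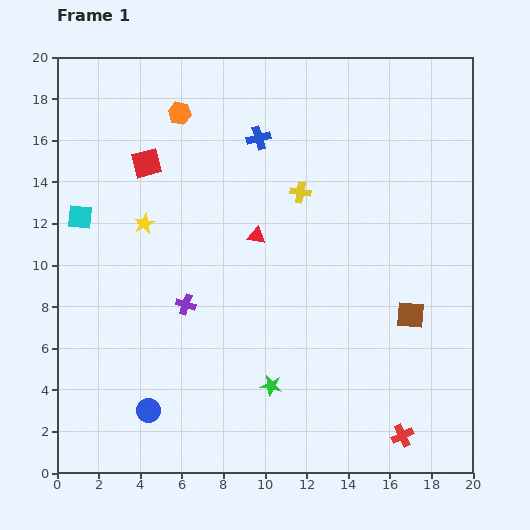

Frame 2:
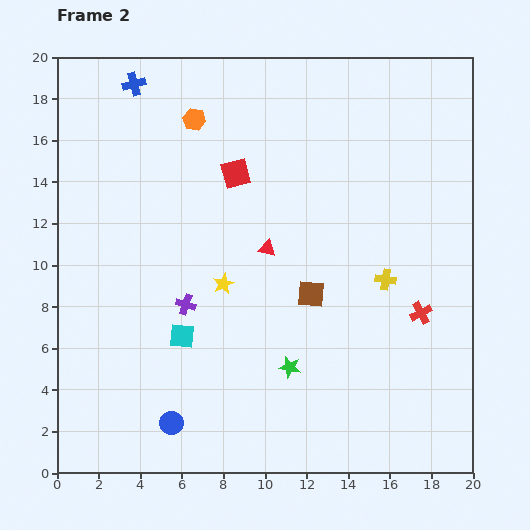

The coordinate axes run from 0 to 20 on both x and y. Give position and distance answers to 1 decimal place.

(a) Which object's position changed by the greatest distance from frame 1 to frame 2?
the cyan square

(moved 7.5; next 6.5)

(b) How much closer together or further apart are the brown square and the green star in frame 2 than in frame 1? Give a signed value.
-3.9

Distance in frame 1: 7.5. Distance in frame 2: 3.6.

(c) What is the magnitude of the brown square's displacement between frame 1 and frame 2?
4.9

The brown square moved from (17.0, 7.6) to (12.2, 8.6), a distance of √(4.8² + 1.0²) ≈ 4.9.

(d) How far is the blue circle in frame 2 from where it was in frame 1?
1.3

The blue circle moved from (4.4, 3.0) to (5.5, 2.4), a distance of √(1.1² + 0.6²) ≈ 1.3.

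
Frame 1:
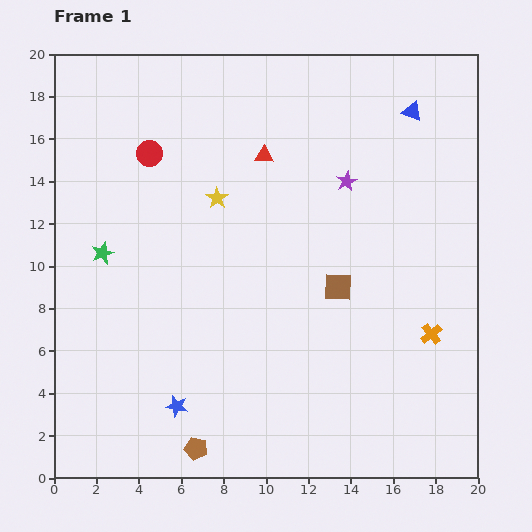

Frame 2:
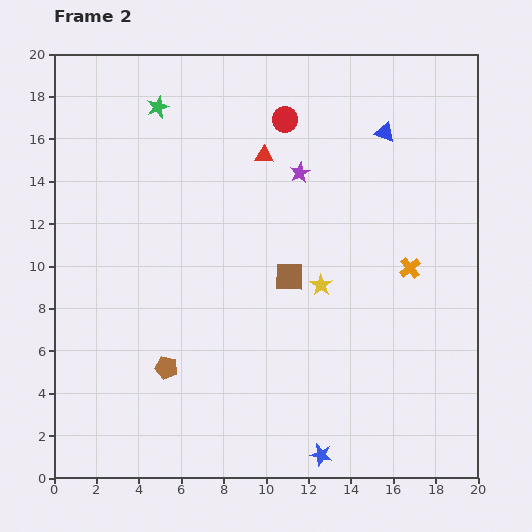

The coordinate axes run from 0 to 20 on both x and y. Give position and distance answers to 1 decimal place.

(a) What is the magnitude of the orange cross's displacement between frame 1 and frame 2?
3.3

The orange cross moved from (17.8, 6.8) to (16.8, 9.9), a distance of √(1.0² + 3.1²) ≈ 3.3.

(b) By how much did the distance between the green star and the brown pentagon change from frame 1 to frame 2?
+2.1

Distance in frame 1: 10.2. Distance in frame 2: 12.3.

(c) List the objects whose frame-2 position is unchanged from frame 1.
the red triangle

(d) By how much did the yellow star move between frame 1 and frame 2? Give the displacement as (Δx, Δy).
(4.9, -4.1)

The yellow star was at (7.7, 13.2) in frame 1 and (12.6, 9.1) in frame 2.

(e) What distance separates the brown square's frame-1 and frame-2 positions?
2.4

The brown square moved from (13.4, 9.0) to (11.1, 9.5), a distance of √(2.3² + 0.5²) ≈ 2.4.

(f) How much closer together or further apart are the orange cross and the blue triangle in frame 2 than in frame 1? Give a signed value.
-4.0

Distance in frame 1: 10.5. Distance in frame 2: 6.5.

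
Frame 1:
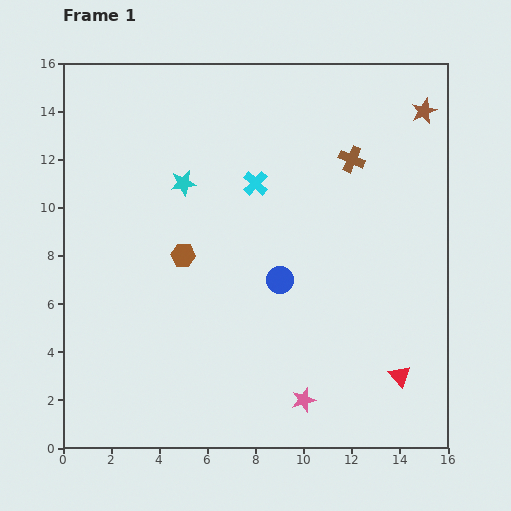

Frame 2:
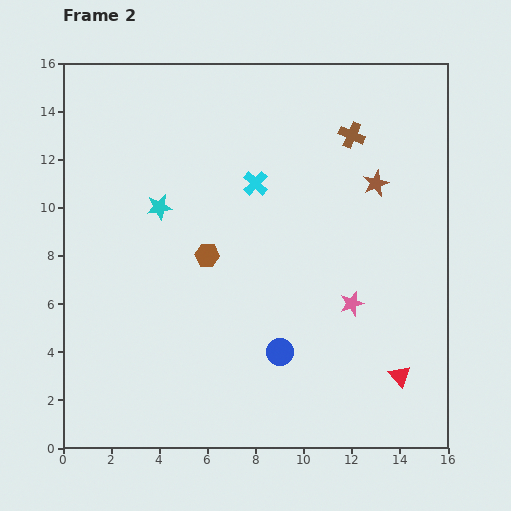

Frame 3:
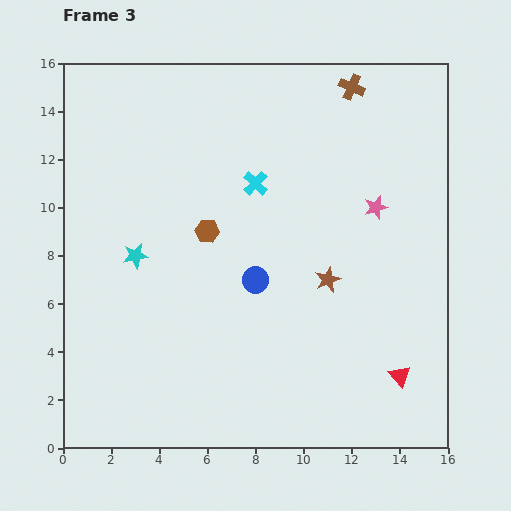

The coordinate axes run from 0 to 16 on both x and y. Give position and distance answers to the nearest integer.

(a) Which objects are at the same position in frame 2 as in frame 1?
the cyan cross, the red triangle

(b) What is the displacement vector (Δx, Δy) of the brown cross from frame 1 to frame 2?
(0, 1)

The brown cross was at (12, 12) in frame 1 and (12, 13) in frame 2.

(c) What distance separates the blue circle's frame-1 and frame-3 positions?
1

The blue circle moved from (9, 7) to (8, 7), a distance of √(1² + 0²) ≈ 1.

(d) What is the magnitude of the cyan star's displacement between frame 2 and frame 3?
2

The cyan star moved from (4, 10) to (3, 8), a distance of √(1² + 2²) ≈ 2.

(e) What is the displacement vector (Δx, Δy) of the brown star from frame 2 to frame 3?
(-2, -4)

The brown star was at (13, 11) in frame 2 and (11, 7) in frame 3.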